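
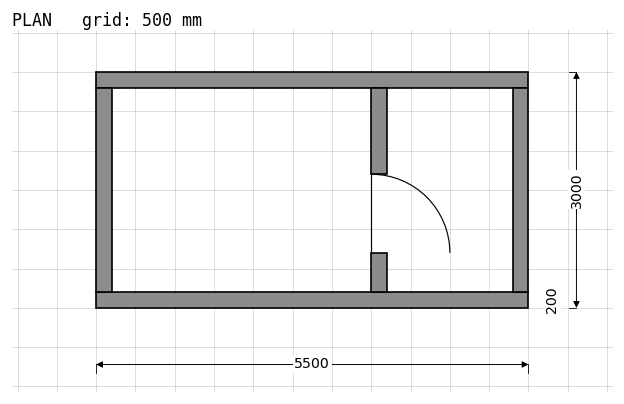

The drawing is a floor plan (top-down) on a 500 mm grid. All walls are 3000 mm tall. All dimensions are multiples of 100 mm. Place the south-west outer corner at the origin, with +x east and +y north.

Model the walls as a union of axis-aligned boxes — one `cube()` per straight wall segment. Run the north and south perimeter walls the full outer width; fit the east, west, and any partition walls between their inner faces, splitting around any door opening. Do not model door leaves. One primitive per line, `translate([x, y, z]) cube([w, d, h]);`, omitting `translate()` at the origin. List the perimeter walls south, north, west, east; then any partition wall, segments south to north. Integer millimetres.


cube([5500, 200, 3000]);
translate([0, 2800, 0]) cube([5500, 200, 3000]);
translate([0, 200, 0]) cube([200, 2600, 3000]);
translate([5300, 200, 0]) cube([200, 2600, 3000]);
translate([3500, 200, 0]) cube([200, 500, 3000]);
translate([3500, 1700, 0]) cube([200, 1100, 3000]);


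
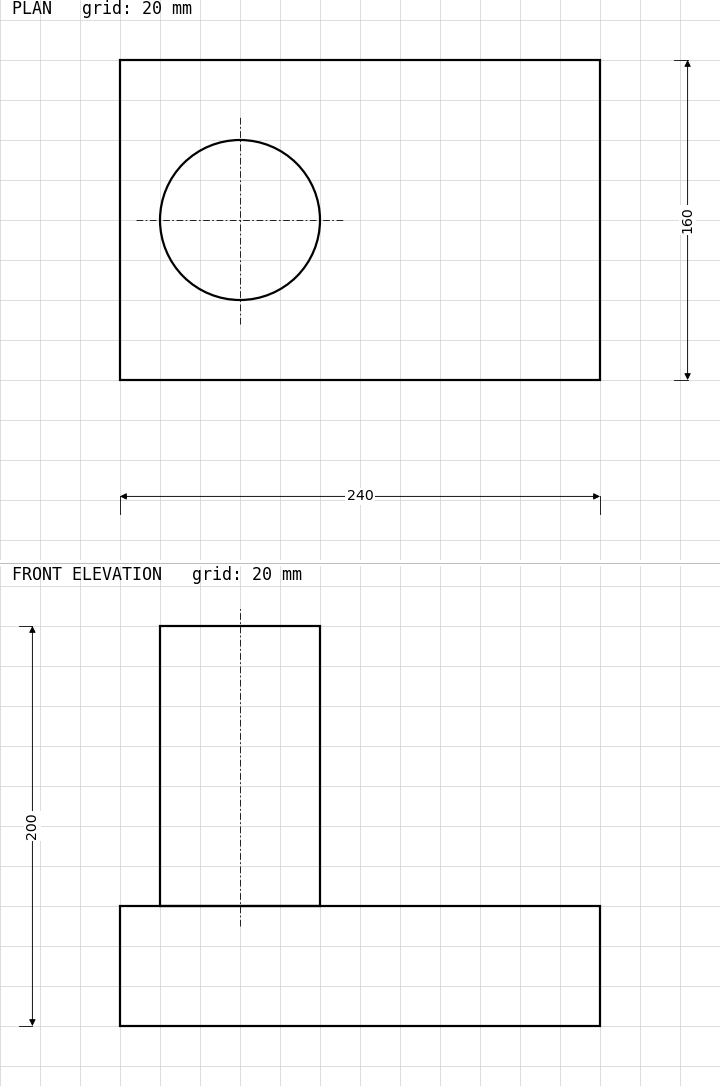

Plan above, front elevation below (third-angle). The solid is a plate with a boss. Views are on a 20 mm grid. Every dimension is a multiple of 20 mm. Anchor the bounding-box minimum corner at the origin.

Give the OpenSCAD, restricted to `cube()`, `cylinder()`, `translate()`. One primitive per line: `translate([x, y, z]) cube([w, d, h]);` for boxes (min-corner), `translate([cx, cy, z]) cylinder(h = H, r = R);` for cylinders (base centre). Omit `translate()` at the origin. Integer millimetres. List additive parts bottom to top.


cube([240, 160, 60]);
translate([60, 80, 60]) cylinder(h = 140, r = 40);


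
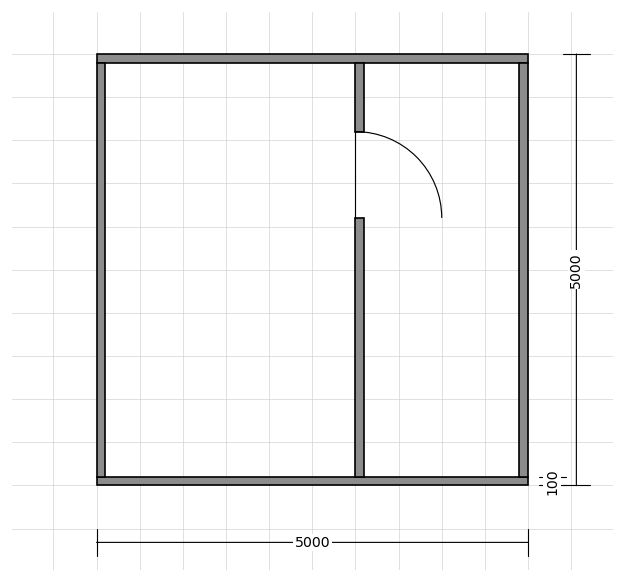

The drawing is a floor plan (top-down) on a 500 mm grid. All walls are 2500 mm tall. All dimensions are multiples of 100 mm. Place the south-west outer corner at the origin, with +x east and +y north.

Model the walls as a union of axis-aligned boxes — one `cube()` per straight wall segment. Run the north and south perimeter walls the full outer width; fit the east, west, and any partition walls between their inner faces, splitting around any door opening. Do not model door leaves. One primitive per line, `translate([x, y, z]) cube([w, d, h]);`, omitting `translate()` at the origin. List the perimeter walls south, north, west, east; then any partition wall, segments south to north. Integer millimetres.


cube([5000, 100, 2500]);
translate([0, 4900, 0]) cube([5000, 100, 2500]);
translate([0, 100, 0]) cube([100, 4800, 2500]);
translate([4900, 100, 0]) cube([100, 4800, 2500]);
translate([3000, 100, 0]) cube([100, 3000, 2500]);
translate([3000, 4100, 0]) cube([100, 800, 2500]);


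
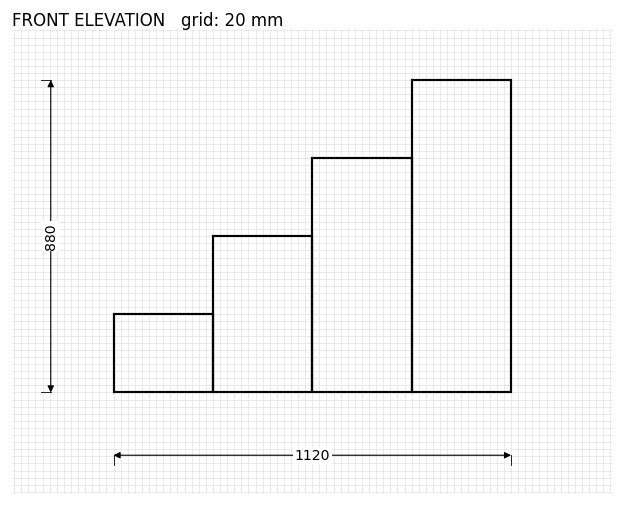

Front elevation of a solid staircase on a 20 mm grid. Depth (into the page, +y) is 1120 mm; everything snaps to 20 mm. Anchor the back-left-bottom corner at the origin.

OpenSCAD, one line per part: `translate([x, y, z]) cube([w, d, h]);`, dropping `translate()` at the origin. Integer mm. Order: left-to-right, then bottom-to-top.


cube([280, 1120, 220]);
translate([280, 0, 0]) cube([280, 1120, 440]);
translate([560, 0, 0]) cube([280, 1120, 660]);
translate([840, 0, 0]) cube([280, 1120, 880]);


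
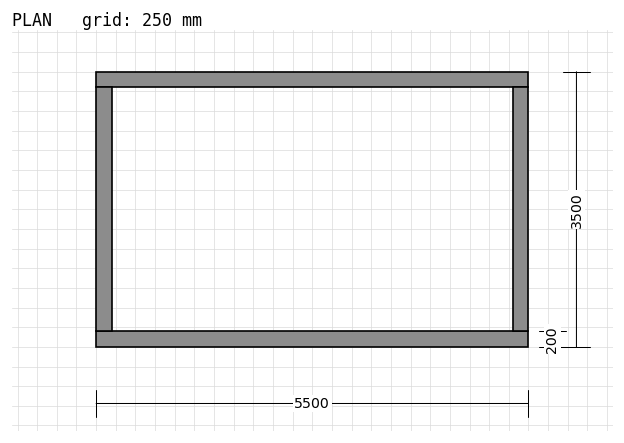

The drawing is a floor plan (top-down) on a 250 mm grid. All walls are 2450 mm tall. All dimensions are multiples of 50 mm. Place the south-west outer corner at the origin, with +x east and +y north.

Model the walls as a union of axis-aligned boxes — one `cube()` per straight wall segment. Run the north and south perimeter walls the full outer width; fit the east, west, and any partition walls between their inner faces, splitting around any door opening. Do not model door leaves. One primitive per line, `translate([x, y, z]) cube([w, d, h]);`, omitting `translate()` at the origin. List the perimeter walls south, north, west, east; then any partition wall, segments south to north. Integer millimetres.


cube([5500, 200, 2450]);
translate([0, 3300, 0]) cube([5500, 200, 2450]);
translate([0, 200, 0]) cube([200, 3100, 2450]);
translate([5300, 200, 0]) cube([200, 3100, 2450]);


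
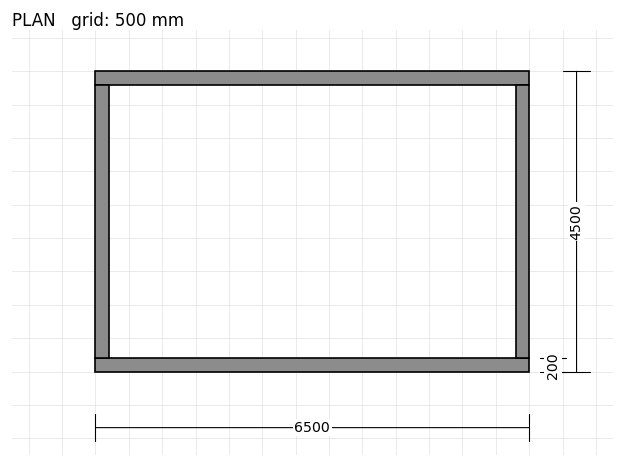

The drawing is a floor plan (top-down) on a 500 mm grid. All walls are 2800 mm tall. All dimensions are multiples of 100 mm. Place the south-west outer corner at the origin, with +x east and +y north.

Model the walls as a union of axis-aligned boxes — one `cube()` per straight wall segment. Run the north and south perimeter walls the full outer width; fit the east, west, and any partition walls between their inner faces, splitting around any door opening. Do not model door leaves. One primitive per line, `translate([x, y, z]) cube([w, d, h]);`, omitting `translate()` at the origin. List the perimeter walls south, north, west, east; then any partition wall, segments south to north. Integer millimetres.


cube([6500, 200, 2800]);
translate([0, 4300, 0]) cube([6500, 200, 2800]);
translate([0, 200, 0]) cube([200, 4100, 2800]);
translate([6300, 200, 0]) cube([200, 4100, 2800]);


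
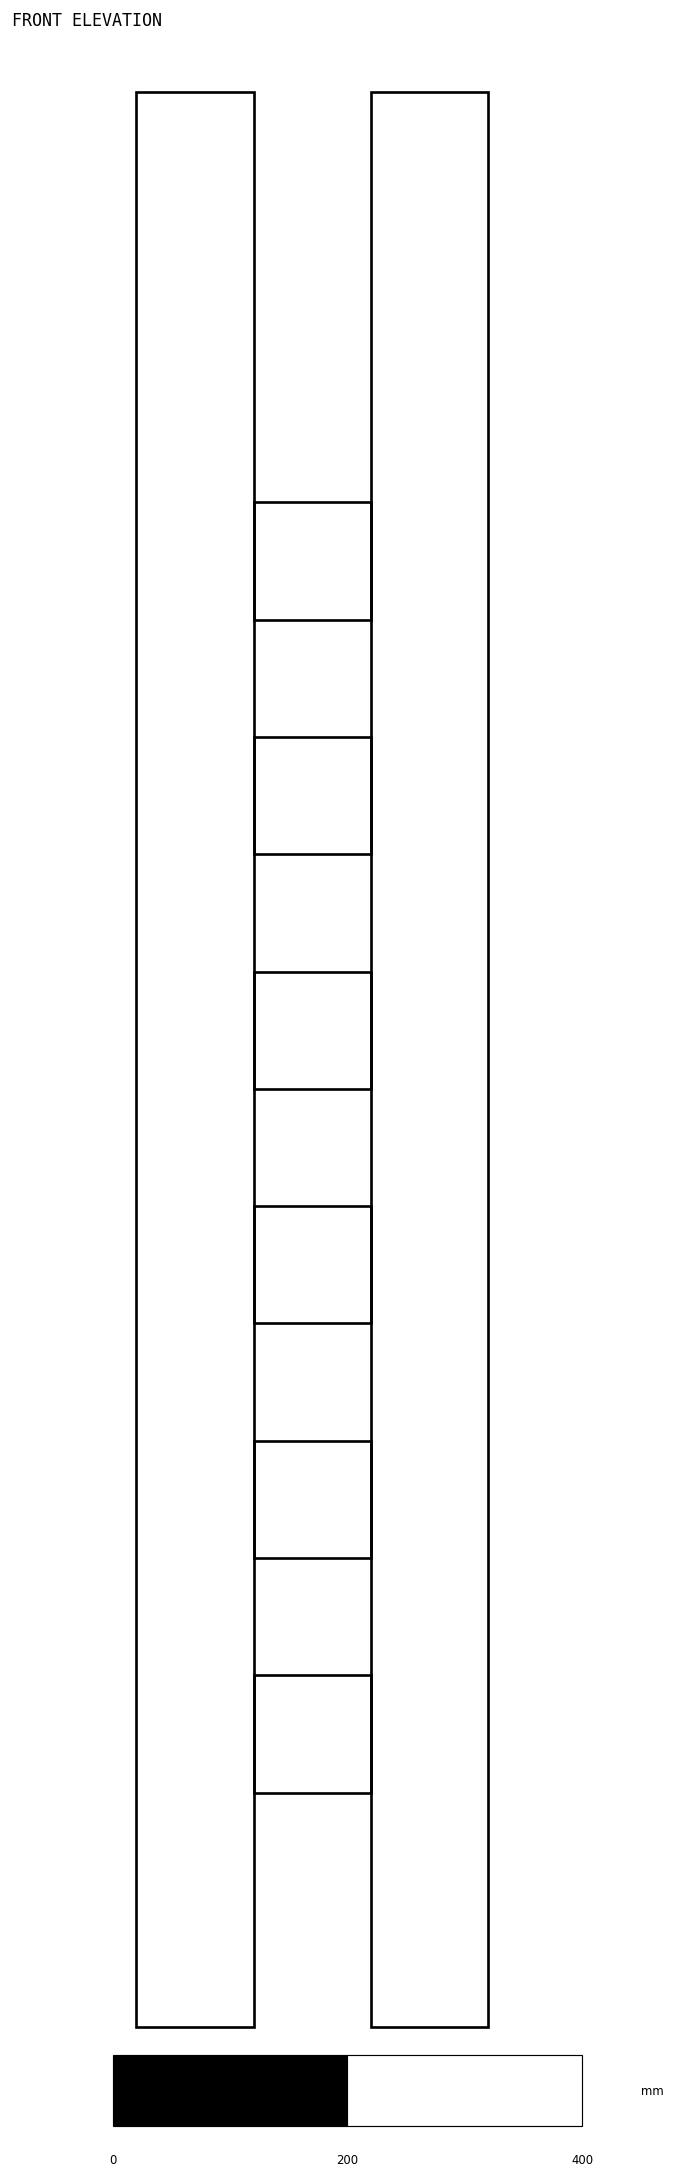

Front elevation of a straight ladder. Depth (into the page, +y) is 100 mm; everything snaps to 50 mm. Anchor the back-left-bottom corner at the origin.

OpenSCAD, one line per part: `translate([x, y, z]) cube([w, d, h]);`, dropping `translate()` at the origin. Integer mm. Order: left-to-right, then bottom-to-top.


cube([100, 100, 1650]);
translate([100, 0, 200]) cube([100, 100, 100]);
translate([100, 0, 400]) cube([100, 100, 100]);
translate([100, 0, 600]) cube([100, 100, 100]);
translate([100, 0, 800]) cube([100, 100, 100]);
translate([100, 0, 1000]) cube([100, 100, 100]);
translate([100, 0, 1200]) cube([100, 100, 100]);
translate([200, 0, 0]) cube([100, 100, 1650]);


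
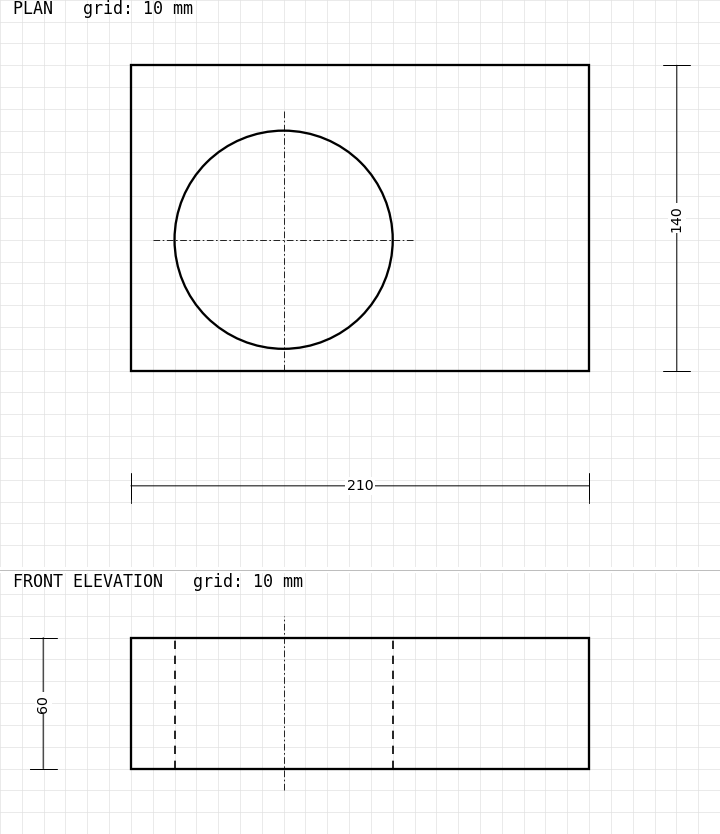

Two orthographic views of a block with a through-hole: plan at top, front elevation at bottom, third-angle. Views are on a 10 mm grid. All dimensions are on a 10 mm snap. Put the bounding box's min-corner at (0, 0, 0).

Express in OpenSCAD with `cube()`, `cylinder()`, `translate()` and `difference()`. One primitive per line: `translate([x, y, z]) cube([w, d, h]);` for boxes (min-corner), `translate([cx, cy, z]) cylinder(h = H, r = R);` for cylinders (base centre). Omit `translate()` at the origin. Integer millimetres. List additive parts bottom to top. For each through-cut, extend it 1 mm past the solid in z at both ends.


difference() {
  cube([210, 140, 60]);
  translate([70, 60, -1]) cylinder(h = 62, r = 50);
}


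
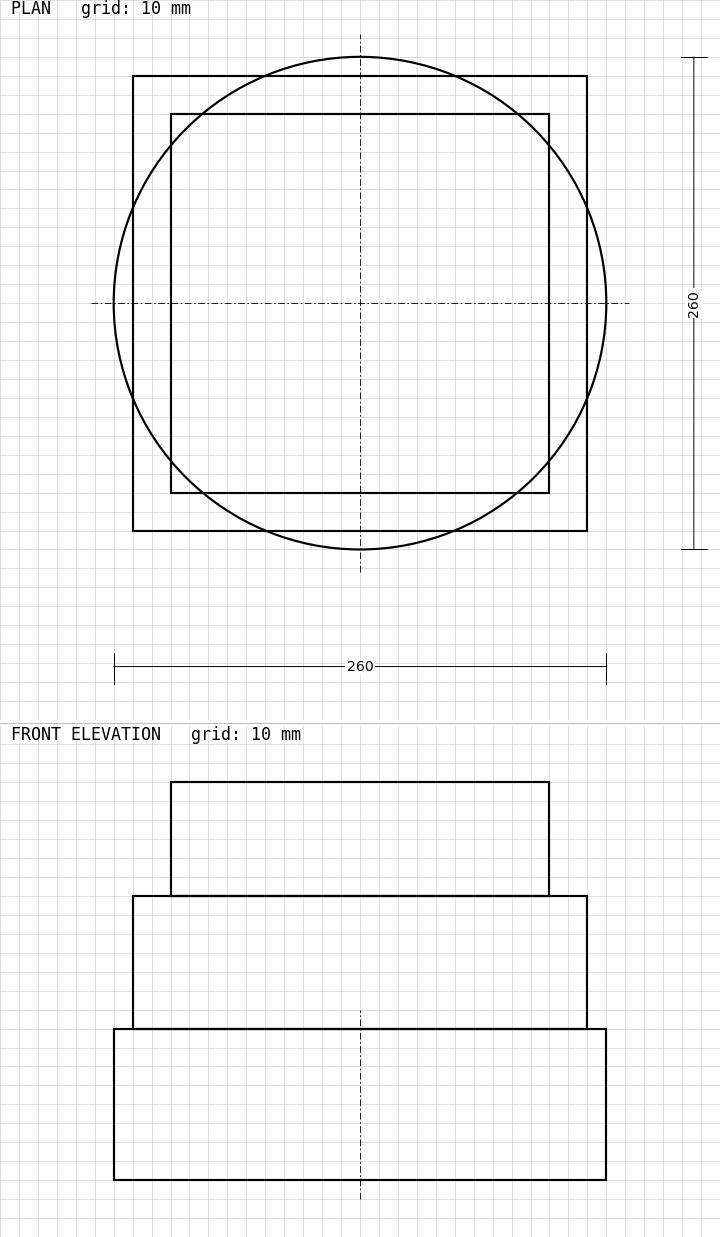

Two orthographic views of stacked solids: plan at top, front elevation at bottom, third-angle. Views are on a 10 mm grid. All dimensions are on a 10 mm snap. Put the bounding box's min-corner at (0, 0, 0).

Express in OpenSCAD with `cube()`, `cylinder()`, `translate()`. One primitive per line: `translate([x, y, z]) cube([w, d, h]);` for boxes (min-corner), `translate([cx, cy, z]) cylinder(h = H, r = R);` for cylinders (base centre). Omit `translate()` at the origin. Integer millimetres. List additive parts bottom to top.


translate([130, 130, 0]) cylinder(h = 80, r = 130);
translate([10, 10, 80]) cube([240, 240, 70]);
translate([30, 30, 150]) cube([200, 200, 60]);


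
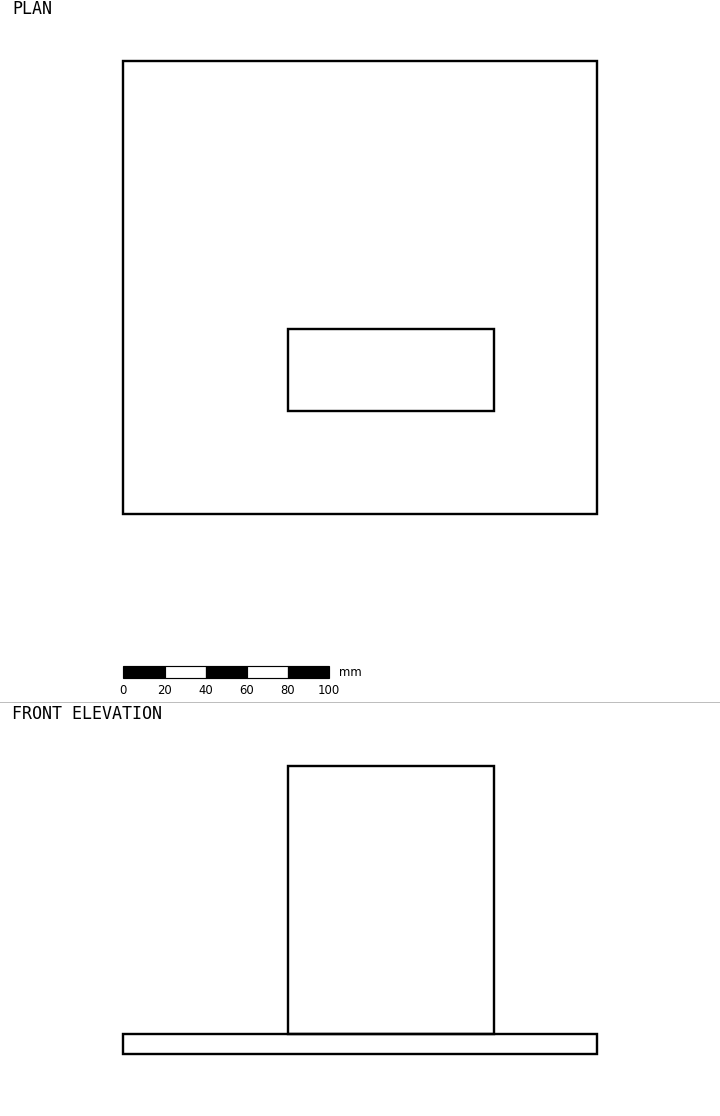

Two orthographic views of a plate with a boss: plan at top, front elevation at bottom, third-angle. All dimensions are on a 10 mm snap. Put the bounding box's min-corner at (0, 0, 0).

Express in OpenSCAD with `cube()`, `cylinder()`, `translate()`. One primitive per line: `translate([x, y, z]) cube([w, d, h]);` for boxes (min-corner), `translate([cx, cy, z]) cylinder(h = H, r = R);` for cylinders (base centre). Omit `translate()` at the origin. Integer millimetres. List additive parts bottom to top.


cube([230, 220, 10]);
translate([80, 50, 10]) cube([100, 40, 130]);


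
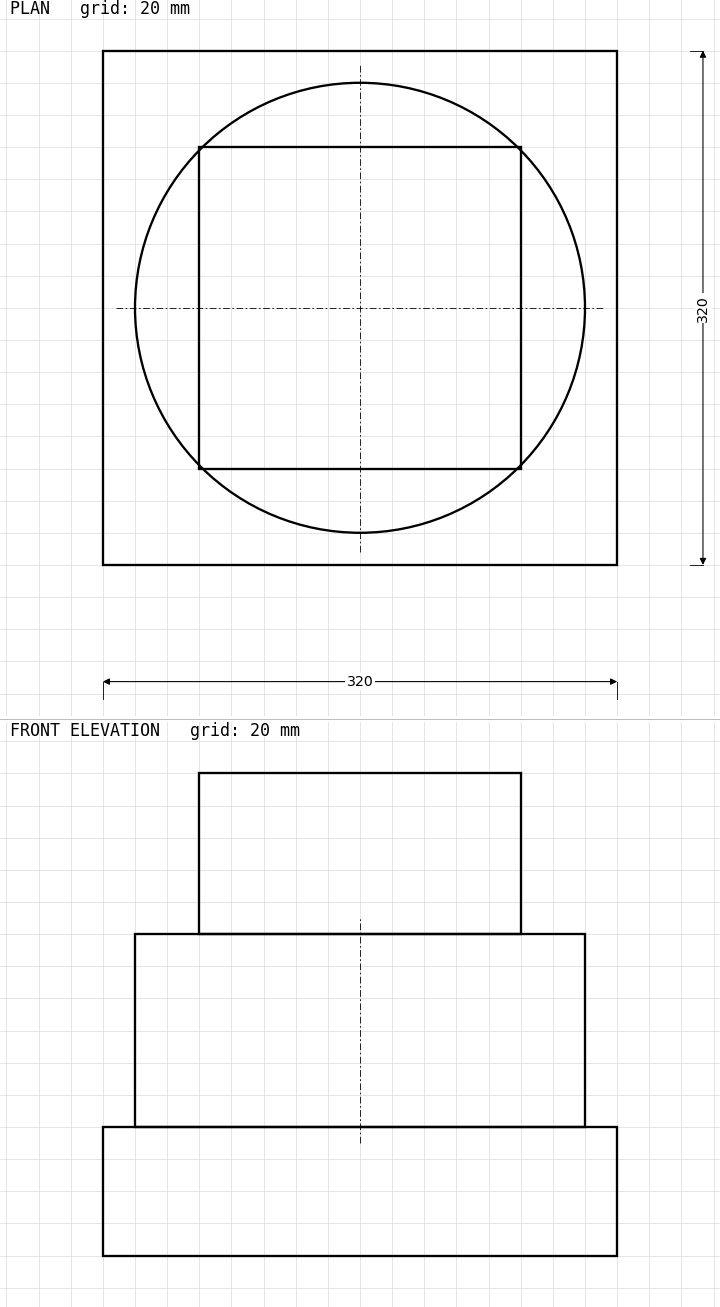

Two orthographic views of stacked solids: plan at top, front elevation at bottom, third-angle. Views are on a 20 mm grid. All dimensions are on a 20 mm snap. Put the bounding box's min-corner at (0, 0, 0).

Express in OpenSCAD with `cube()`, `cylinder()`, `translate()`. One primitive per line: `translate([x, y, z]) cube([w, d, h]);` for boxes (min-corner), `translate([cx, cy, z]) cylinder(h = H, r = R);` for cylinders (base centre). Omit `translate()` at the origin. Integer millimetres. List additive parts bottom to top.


cube([320, 320, 80]);
translate([160, 160, 80]) cylinder(h = 120, r = 140);
translate([60, 60, 200]) cube([200, 200, 100]);


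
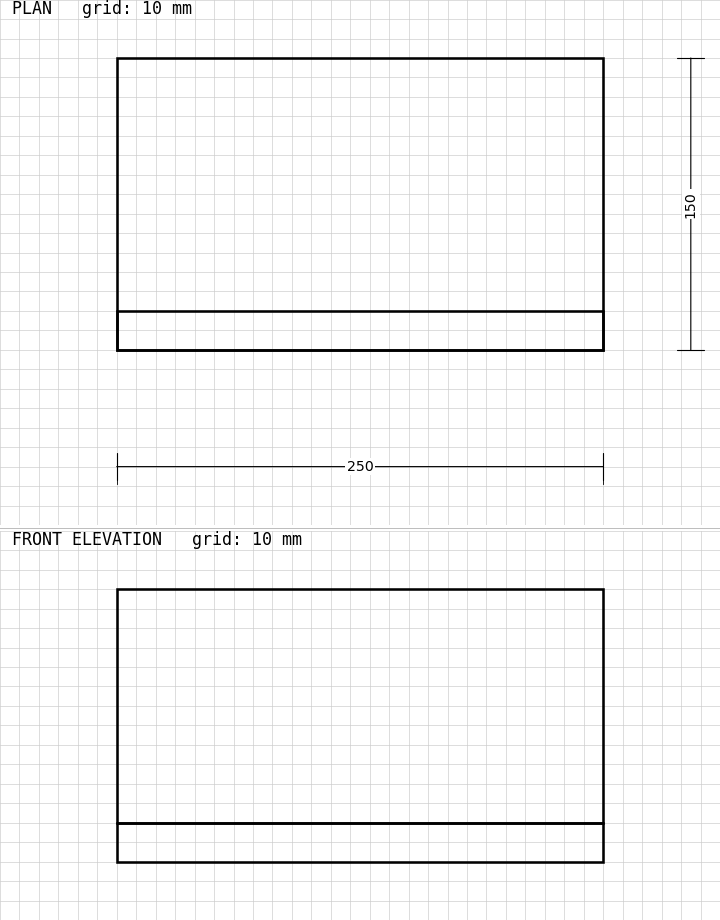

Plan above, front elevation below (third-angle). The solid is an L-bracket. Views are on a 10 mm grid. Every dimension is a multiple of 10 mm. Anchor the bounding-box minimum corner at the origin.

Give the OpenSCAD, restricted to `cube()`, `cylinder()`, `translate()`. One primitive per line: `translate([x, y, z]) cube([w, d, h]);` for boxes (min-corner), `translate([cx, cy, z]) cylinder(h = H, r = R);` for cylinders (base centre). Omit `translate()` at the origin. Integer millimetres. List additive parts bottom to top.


cube([250, 150, 20]);
translate([0, 0, 20]) cube([250, 20, 120]);


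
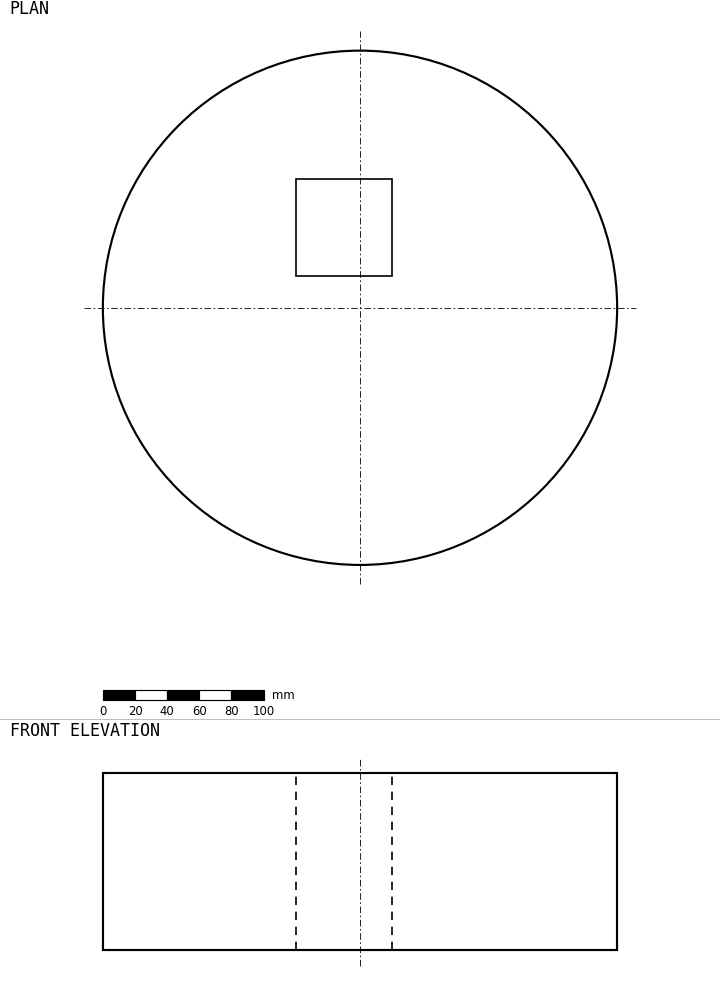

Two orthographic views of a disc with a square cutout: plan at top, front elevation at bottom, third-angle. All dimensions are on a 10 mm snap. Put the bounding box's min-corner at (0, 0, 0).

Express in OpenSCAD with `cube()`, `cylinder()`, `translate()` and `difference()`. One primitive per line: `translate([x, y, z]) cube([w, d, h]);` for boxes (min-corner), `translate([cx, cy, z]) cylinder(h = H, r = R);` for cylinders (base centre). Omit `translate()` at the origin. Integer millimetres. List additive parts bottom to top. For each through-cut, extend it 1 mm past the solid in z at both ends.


difference() {
  translate([160, 160, 0]) cylinder(h = 110, r = 160);
  translate([120, 180, -1]) cube([60, 60, 112]);
}


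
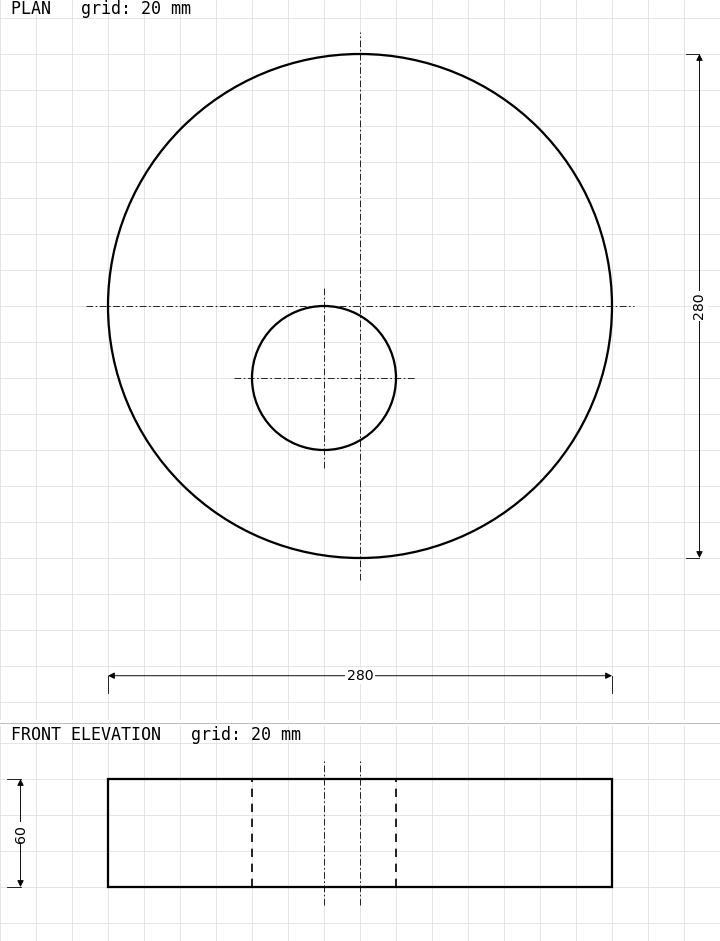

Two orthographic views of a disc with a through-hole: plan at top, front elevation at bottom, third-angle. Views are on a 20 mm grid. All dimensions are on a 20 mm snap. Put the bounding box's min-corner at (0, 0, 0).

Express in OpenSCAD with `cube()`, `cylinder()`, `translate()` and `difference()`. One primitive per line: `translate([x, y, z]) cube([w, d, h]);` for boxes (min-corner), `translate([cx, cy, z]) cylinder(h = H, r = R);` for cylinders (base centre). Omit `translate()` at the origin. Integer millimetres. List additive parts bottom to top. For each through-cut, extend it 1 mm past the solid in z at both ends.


difference() {
  translate([140, 140, 0]) cylinder(h = 60, r = 140);
  translate([120, 100, -1]) cylinder(h = 62, r = 40);
}


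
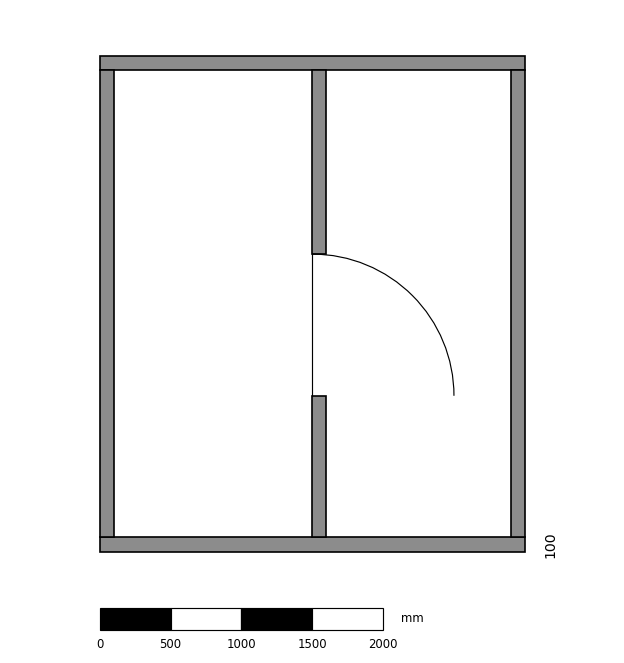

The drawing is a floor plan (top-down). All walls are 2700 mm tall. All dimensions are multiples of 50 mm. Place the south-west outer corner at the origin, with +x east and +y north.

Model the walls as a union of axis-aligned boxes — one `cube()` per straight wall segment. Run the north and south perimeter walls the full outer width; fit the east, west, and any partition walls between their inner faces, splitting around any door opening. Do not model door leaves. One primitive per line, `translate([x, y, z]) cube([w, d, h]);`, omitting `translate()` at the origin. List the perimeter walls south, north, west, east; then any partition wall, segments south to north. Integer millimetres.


cube([3000, 100, 2700]);
translate([0, 3400, 0]) cube([3000, 100, 2700]);
translate([0, 100, 0]) cube([100, 3300, 2700]);
translate([2900, 100, 0]) cube([100, 3300, 2700]);
translate([1500, 100, 0]) cube([100, 1000, 2700]);
translate([1500, 2100, 0]) cube([100, 1300, 2700]);


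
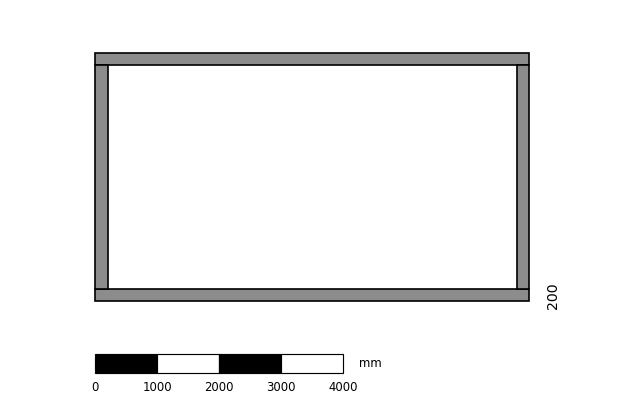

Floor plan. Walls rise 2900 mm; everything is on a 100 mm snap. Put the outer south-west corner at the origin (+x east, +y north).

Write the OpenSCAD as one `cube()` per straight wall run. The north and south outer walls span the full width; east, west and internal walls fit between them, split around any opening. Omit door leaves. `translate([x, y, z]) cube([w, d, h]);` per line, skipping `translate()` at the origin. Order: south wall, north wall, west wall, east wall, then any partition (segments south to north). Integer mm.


cube([7000, 200, 2900]);
translate([0, 3800, 0]) cube([7000, 200, 2900]);
translate([0, 200, 0]) cube([200, 3600, 2900]);
translate([6800, 200, 0]) cube([200, 3600, 2900]);


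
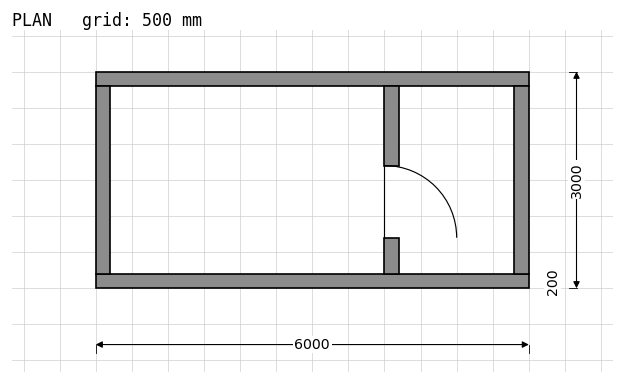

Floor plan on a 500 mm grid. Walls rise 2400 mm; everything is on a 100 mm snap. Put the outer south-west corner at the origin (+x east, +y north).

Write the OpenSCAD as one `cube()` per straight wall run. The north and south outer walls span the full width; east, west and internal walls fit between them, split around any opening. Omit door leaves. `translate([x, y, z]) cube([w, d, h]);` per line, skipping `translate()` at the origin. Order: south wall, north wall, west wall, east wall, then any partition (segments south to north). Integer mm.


cube([6000, 200, 2400]);
translate([0, 2800, 0]) cube([6000, 200, 2400]);
translate([0, 200, 0]) cube([200, 2600, 2400]);
translate([5800, 200, 0]) cube([200, 2600, 2400]);
translate([4000, 200, 0]) cube([200, 500, 2400]);
translate([4000, 1700, 0]) cube([200, 1100, 2400]);


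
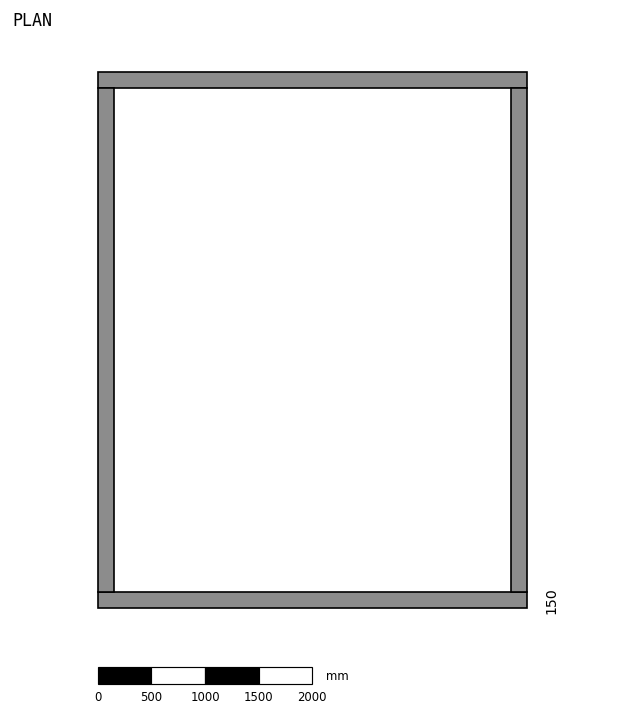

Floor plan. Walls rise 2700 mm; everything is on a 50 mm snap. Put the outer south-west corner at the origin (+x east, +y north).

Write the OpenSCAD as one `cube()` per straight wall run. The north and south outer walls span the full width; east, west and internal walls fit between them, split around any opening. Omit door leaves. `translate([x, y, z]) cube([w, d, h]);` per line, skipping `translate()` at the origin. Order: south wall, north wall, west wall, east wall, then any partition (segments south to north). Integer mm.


cube([4000, 150, 2700]);
translate([0, 4850, 0]) cube([4000, 150, 2700]);
translate([0, 150, 0]) cube([150, 4700, 2700]);
translate([3850, 150, 0]) cube([150, 4700, 2700]);


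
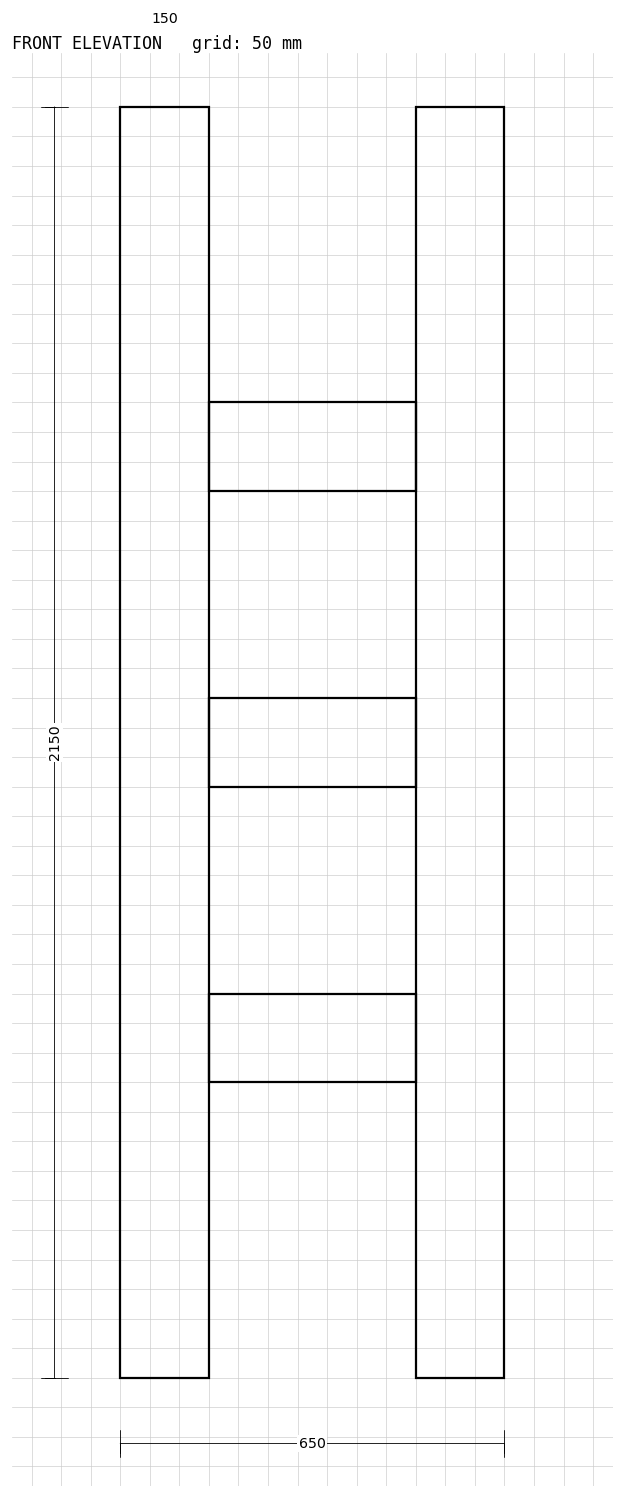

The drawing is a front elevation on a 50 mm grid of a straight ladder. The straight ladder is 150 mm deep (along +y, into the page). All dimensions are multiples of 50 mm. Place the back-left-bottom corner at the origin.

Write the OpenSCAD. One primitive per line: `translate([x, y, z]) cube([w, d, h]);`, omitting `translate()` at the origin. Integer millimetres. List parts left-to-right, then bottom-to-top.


cube([150, 150, 2150]);
translate([150, 0, 500]) cube([350, 150, 150]);
translate([150, 0, 1000]) cube([350, 150, 150]);
translate([150, 0, 1500]) cube([350, 150, 150]);
translate([500, 0, 0]) cube([150, 150, 2150]);


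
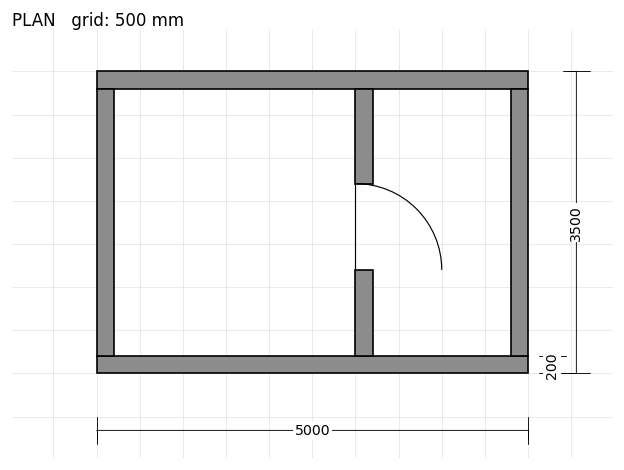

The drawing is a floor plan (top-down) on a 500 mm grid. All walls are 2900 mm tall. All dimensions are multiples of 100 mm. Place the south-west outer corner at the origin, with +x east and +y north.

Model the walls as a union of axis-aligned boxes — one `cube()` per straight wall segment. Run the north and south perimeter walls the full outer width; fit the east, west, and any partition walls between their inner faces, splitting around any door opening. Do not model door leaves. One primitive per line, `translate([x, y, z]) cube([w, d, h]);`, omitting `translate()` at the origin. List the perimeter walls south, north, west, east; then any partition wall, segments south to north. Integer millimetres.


cube([5000, 200, 2900]);
translate([0, 3300, 0]) cube([5000, 200, 2900]);
translate([0, 200, 0]) cube([200, 3100, 2900]);
translate([4800, 200, 0]) cube([200, 3100, 2900]);
translate([3000, 200, 0]) cube([200, 1000, 2900]);
translate([3000, 2200, 0]) cube([200, 1100, 2900]);


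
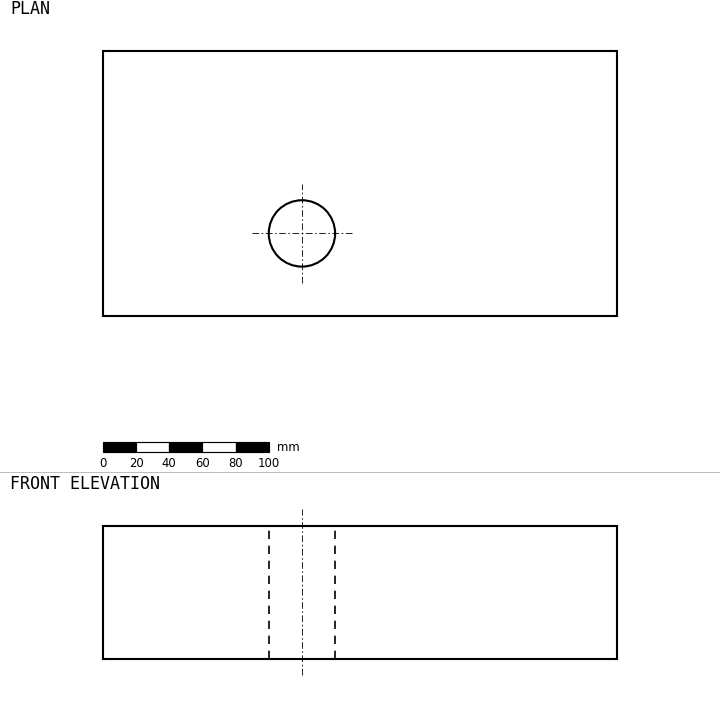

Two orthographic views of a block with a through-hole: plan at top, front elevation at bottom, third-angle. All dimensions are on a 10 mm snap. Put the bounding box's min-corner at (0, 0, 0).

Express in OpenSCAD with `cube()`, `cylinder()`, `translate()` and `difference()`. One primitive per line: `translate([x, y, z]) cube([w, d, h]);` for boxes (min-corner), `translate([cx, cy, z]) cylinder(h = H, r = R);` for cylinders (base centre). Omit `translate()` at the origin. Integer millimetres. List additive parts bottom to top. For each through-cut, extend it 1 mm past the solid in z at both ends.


difference() {
  cube([310, 160, 80]);
  translate([120, 50, -1]) cylinder(h = 82, r = 20);
}


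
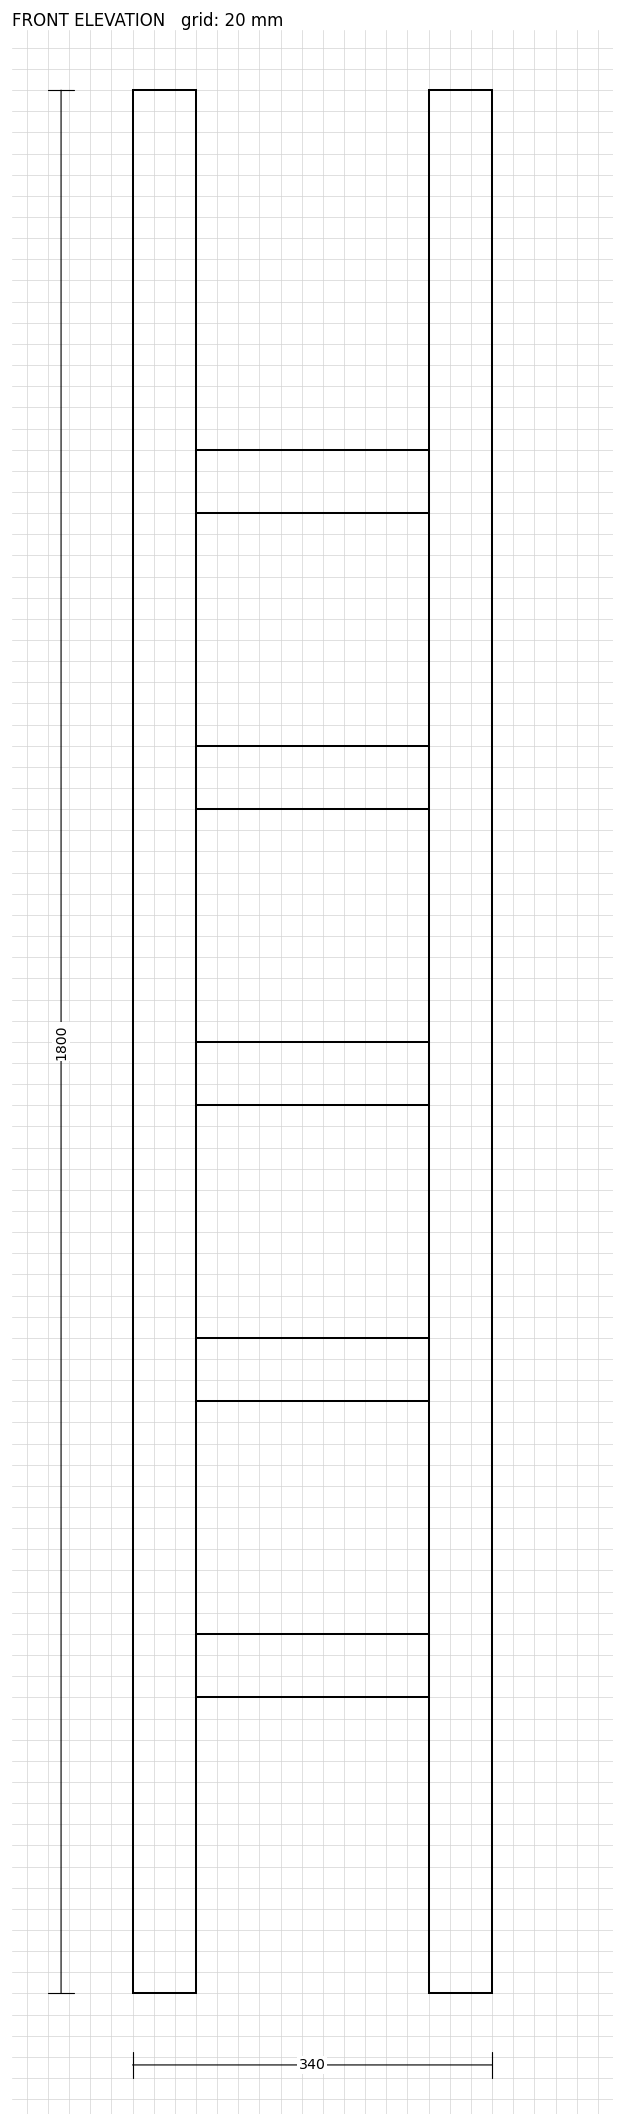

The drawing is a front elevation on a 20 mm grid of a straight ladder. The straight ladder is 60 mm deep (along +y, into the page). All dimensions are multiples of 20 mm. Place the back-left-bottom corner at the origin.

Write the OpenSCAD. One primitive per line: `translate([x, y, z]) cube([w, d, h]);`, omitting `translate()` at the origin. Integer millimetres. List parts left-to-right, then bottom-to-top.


cube([60, 60, 1800]);
translate([60, 0, 280]) cube([220, 60, 60]);
translate([60, 0, 560]) cube([220, 60, 60]);
translate([60, 0, 840]) cube([220, 60, 60]);
translate([60, 0, 1120]) cube([220, 60, 60]);
translate([60, 0, 1400]) cube([220, 60, 60]);
translate([280, 0, 0]) cube([60, 60, 1800]);


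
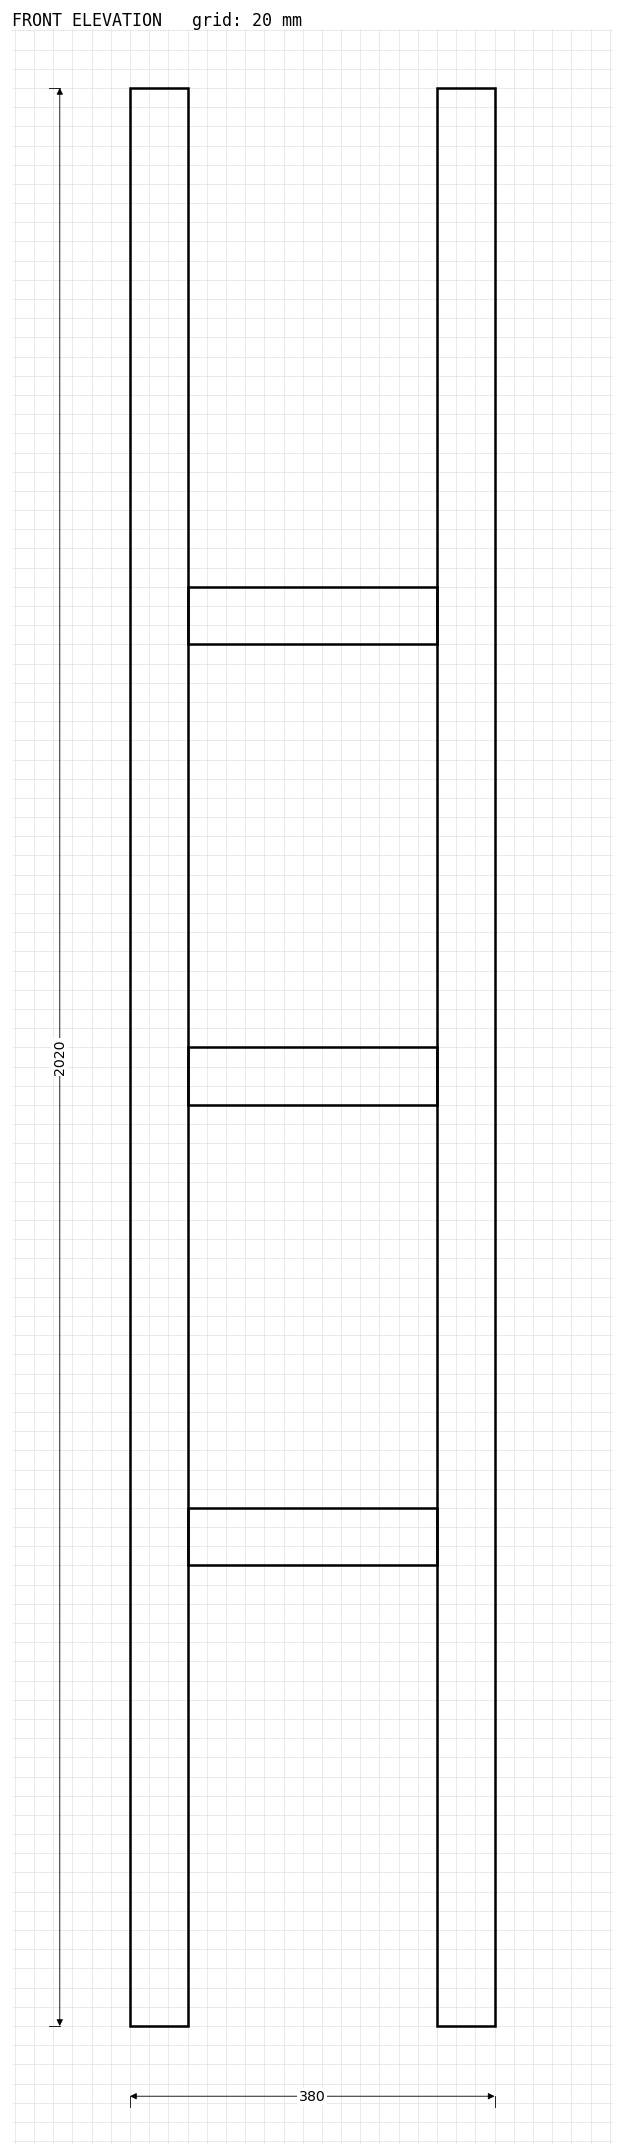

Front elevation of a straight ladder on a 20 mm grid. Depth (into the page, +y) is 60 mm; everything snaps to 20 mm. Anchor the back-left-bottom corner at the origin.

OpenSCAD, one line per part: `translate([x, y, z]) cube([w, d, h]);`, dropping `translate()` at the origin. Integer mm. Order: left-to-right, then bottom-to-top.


cube([60, 60, 2020]);
translate([60, 0, 480]) cube([260, 60, 60]);
translate([60, 0, 960]) cube([260, 60, 60]);
translate([60, 0, 1440]) cube([260, 60, 60]);
translate([320, 0, 0]) cube([60, 60, 2020]);


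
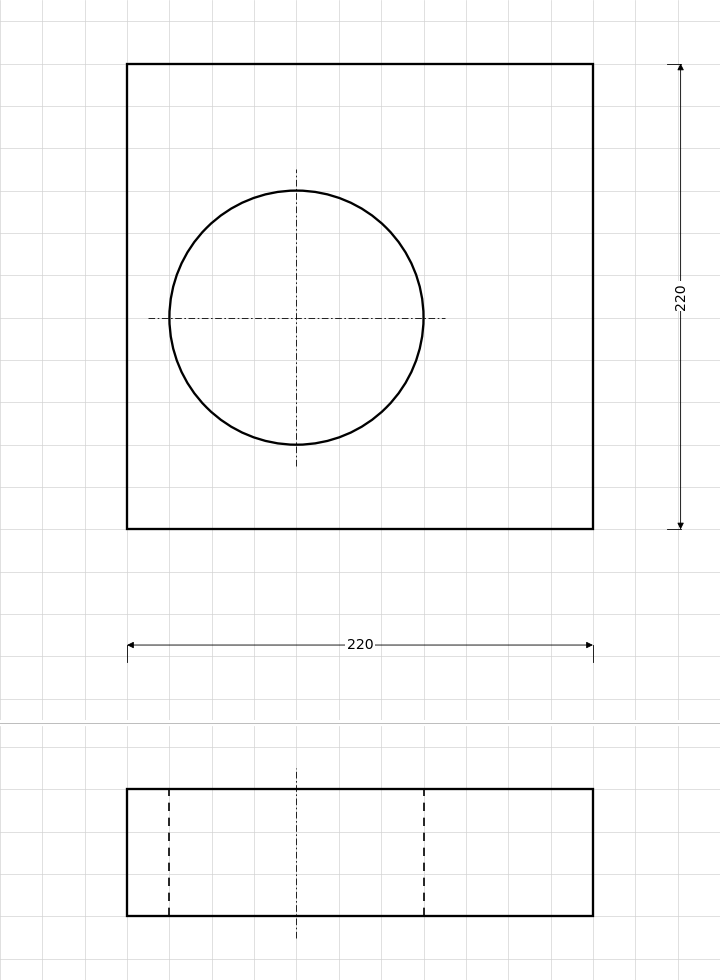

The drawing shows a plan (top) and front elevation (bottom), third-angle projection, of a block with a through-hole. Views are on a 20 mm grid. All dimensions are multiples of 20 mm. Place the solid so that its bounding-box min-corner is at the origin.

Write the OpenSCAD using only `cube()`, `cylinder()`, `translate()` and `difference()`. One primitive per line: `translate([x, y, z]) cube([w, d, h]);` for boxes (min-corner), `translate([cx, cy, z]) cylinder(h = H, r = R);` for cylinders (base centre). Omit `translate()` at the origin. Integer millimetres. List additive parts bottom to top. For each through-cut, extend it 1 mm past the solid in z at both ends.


difference() {
  cube([220, 220, 60]);
  translate([80, 100, -1]) cylinder(h = 62, r = 60);
}


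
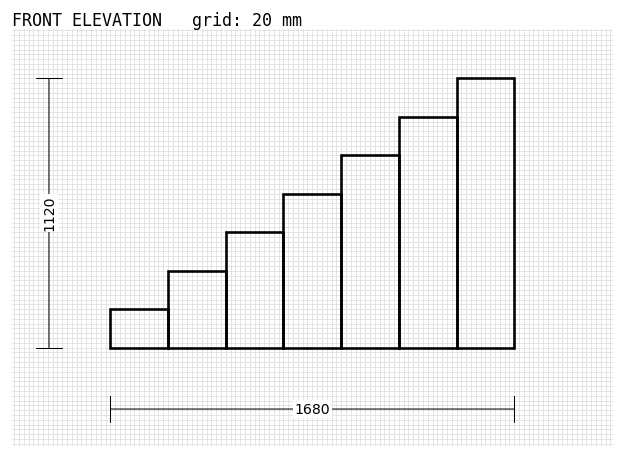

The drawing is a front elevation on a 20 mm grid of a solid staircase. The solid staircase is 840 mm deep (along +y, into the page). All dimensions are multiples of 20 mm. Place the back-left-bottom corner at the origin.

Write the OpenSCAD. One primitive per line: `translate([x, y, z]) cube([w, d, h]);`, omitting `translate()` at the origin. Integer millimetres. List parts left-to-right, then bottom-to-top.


cube([240, 840, 160]);
translate([240, 0, 0]) cube([240, 840, 320]);
translate([480, 0, 0]) cube([240, 840, 480]);
translate([720, 0, 0]) cube([240, 840, 640]);
translate([960, 0, 0]) cube([240, 840, 800]);
translate([1200, 0, 0]) cube([240, 840, 960]);
translate([1440, 0, 0]) cube([240, 840, 1120]);


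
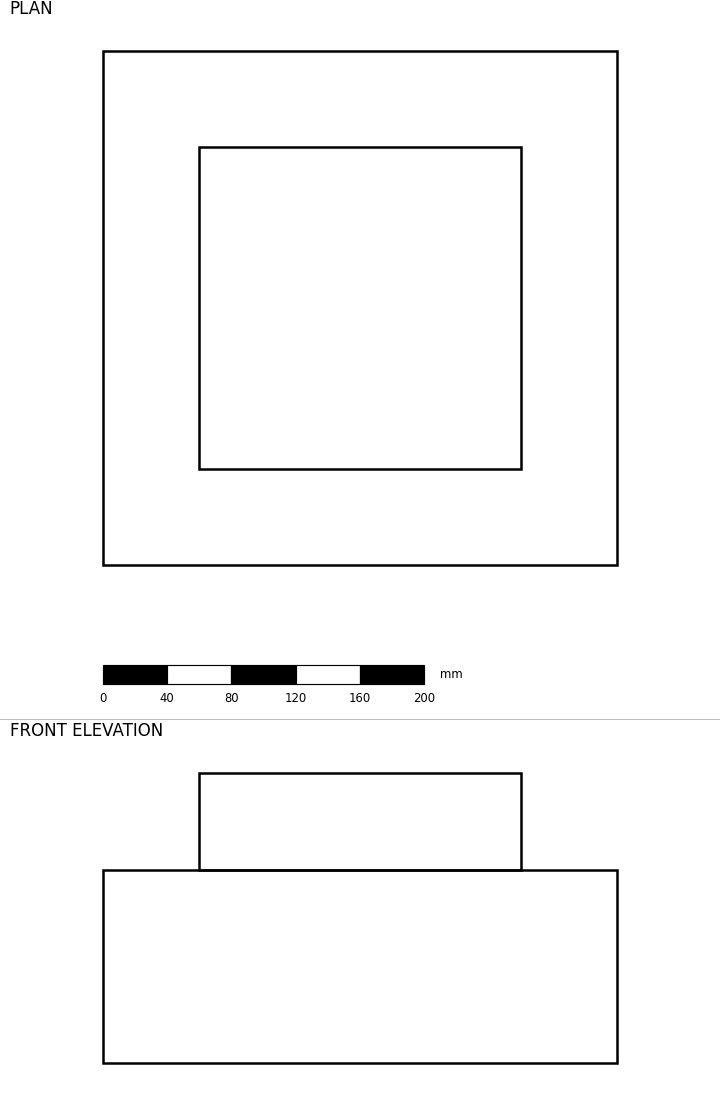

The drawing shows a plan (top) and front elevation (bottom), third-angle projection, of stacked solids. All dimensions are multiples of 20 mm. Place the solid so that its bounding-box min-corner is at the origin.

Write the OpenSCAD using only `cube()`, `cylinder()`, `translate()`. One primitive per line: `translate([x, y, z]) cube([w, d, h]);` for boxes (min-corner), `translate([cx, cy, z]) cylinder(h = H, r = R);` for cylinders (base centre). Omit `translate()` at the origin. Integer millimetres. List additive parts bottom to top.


cube([320, 320, 120]);
translate([60, 60, 120]) cube([200, 200, 60]);


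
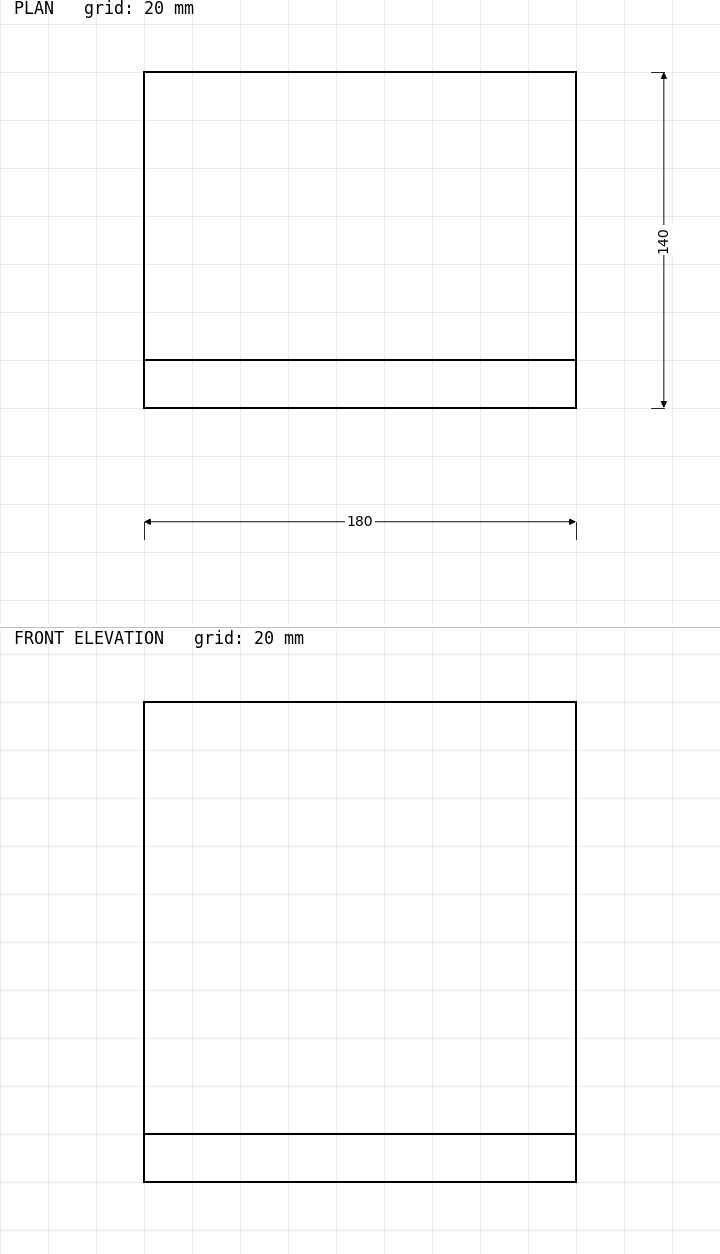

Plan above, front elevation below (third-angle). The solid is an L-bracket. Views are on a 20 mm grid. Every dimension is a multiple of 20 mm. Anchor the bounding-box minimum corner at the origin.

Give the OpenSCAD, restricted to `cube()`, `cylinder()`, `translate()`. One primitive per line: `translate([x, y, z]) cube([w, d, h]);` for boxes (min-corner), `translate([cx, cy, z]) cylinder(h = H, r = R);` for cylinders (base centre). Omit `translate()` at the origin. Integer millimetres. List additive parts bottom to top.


cube([180, 140, 20]);
translate([0, 0, 20]) cube([180, 20, 180]);


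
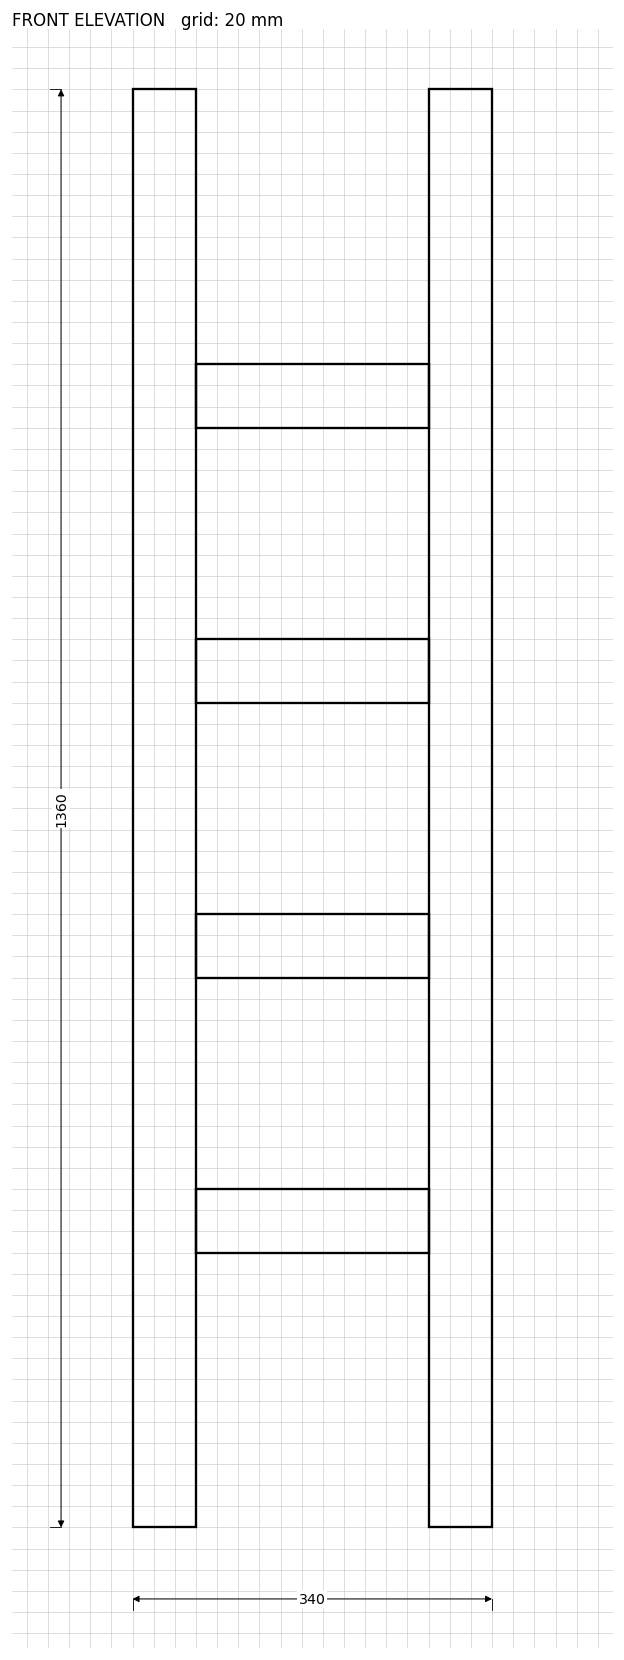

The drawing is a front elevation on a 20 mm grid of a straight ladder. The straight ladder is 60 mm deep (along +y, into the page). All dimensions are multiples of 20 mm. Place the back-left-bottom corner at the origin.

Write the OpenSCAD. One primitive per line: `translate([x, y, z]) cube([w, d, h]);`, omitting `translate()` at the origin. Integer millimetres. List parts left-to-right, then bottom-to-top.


cube([60, 60, 1360]);
translate([60, 0, 260]) cube([220, 60, 60]);
translate([60, 0, 520]) cube([220, 60, 60]);
translate([60, 0, 780]) cube([220, 60, 60]);
translate([60, 0, 1040]) cube([220, 60, 60]);
translate([280, 0, 0]) cube([60, 60, 1360]);


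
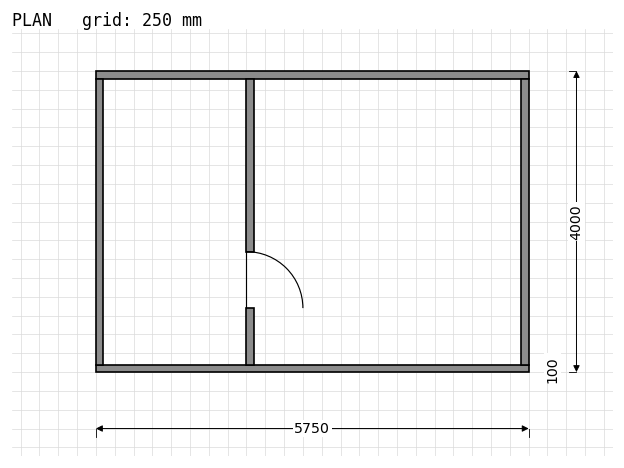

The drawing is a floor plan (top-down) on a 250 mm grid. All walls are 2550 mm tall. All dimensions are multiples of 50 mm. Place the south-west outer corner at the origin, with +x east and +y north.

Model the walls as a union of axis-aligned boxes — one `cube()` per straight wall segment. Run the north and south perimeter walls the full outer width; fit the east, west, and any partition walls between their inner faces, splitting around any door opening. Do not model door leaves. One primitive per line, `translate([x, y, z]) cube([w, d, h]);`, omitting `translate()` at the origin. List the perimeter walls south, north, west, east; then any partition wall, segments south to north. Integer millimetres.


cube([5750, 100, 2550]);
translate([0, 3900, 0]) cube([5750, 100, 2550]);
translate([0, 100, 0]) cube([100, 3800, 2550]);
translate([5650, 100, 0]) cube([100, 3800, 2550]);
translate([2000, 100, 0]) cube([100, 750, 2550]);
translate([2000, 1600, 0]) cube([100, 2300, 2550]);


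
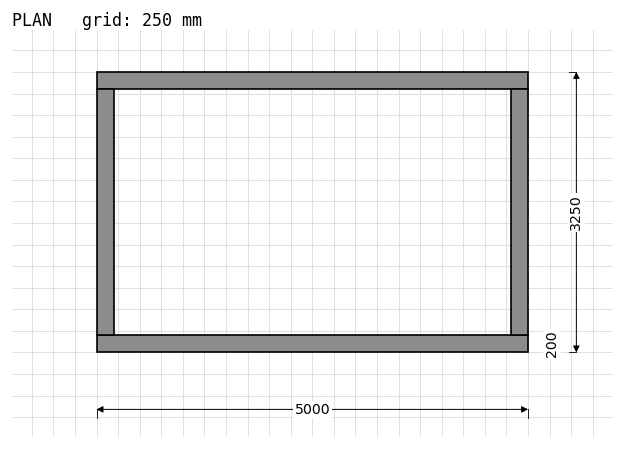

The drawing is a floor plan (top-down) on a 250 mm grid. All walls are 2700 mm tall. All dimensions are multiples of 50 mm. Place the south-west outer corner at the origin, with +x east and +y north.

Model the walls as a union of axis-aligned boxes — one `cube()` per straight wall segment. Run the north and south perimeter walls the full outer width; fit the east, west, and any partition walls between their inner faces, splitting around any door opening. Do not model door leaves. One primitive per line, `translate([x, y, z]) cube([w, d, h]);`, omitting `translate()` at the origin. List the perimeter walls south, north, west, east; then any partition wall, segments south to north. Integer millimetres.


cube([5000, 200, 2700]);
translate([0, 3050, 0]) cube([5000, 200, 2700]);
translate([0, 200, 0]) cube([200, 2850, 2700]);
translate([4800, 200, 0]) cube([200, 2850, 2700]);


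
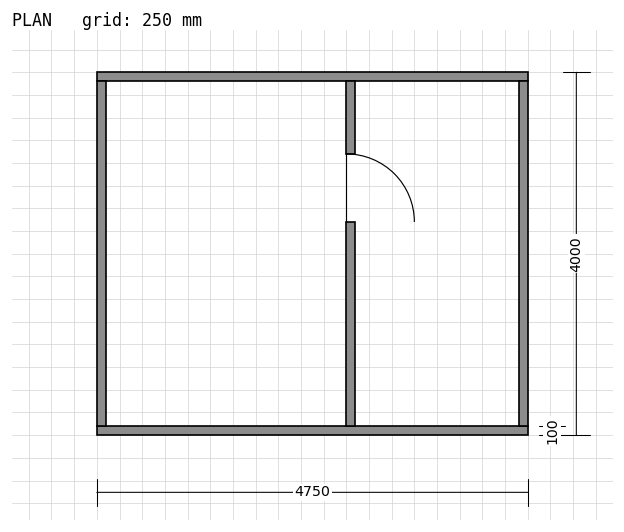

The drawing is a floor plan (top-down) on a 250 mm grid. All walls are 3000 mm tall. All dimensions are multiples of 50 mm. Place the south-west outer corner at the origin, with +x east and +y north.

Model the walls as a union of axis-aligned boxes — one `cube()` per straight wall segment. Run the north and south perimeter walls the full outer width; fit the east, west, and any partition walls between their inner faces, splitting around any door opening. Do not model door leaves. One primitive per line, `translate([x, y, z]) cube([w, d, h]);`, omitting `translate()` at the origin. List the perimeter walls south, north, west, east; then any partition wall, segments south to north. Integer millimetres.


cube([4750, 100, 3000]);
translate([0, 3900, 0]) cube([4750, 100, 3000]);
translate([0, 100, 0]) cube([100, 3800, 3000]);
translate([4650, 100, 0]) cube([100, 3800, 3000]);
translate([2750, 100, 0]) cube([100, 2250, 3000]);
translate([2750, 3100, 0]) cube([100, 800, 3000]);


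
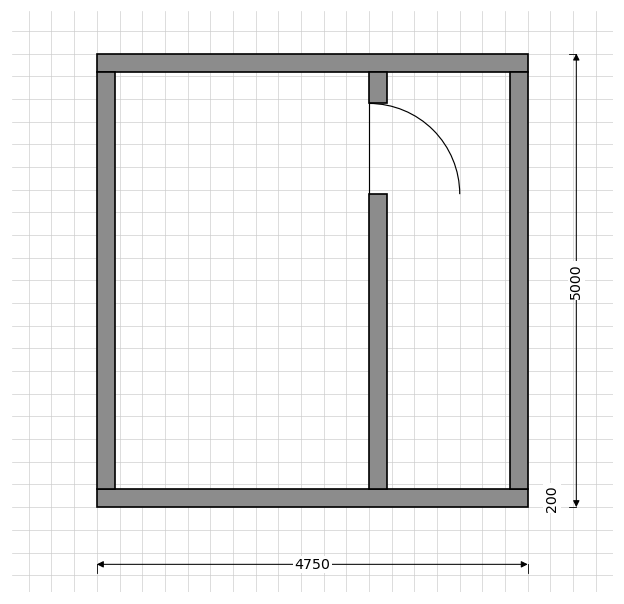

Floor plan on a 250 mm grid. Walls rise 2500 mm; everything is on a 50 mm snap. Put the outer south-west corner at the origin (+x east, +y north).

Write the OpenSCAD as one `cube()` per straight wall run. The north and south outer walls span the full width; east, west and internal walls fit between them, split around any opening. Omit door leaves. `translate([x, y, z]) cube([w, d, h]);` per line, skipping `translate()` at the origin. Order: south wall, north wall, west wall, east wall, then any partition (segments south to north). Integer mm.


cube([4750, 200, 2500]);
translate([0, 4800, 0]) cube([4750, 200, 2500]);
translate([0, 200, 0]) cube([200, 4600, 2500]);
translate([4550, 200, 0]) cube([200, 4600, 2500]);
translate([3000, 200, 0]) cube([200, 3250, 2500]);
translate([3000, 4450, 0]) cube([200, 350, 2500]);


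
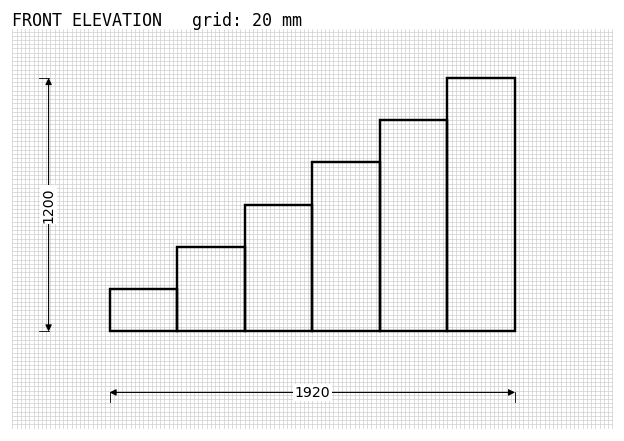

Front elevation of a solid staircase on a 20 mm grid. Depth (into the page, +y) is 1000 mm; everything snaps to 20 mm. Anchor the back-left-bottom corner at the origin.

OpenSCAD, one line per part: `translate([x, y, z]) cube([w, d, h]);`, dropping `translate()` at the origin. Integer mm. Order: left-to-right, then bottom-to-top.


cube([320, 1000, 200]);
translate([320, 0, 0]) cube([320, 1000, 400]);
translate([640, 0, 0]) cube([320, 1000, 600]);
translate([960, 0, 0]) cube([320, 1000, 800]);
translate([1280, 0, 0]) cube([320, 1000, 1000]);
translate([1600, 0, 0]) cube([320, 1000, 1200]);


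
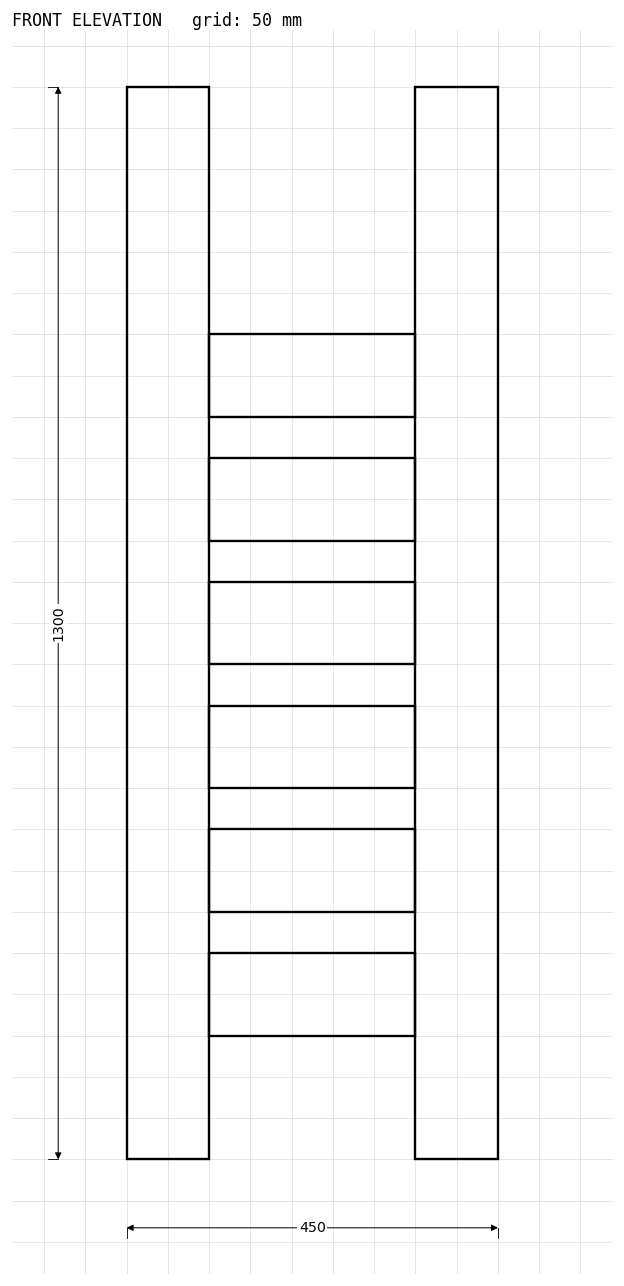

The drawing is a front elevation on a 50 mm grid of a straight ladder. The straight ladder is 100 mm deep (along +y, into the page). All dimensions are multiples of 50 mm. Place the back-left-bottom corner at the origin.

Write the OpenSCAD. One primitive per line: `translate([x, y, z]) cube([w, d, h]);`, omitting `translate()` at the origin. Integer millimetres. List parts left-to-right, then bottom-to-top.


cube([100, 100, 1300]);
translate([100, 0, 150]) cube([250, 100, 100]);
translate([100, 0, 300]) cube([250, 100, 100]);
translate([100, 0, 450]) cube([250, 100, 100]);
translate([100, 0, 600]) cube([250, 100, 100]);
translate([100, 0, 750]) cube([250, 100, 100]);
translate([100, 0, 900]) cube([250, 100, 100]);
translate([350, 0, 0]) cube([100, 100, 1300]);


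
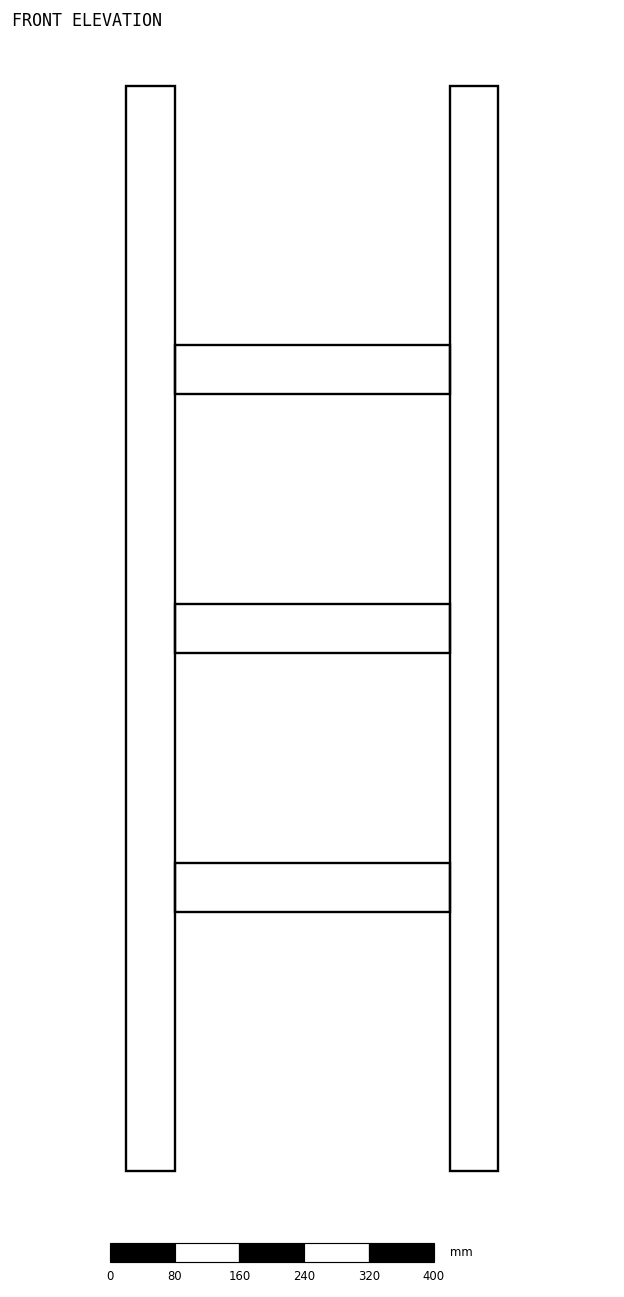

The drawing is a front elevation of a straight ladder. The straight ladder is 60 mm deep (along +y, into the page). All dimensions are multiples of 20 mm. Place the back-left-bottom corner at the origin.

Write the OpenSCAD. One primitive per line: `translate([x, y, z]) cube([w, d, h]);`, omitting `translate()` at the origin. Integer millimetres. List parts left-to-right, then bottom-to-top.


cube([60, 60, 1340]);
translate([60, 0, 320]) cube([340, 60, 60]);
translate([60, 0, 640]) cube([340, 60, 60]);
translate([60, 0, 960]) cube([340, 60, 60]);
translate([400, 0, 0]) cube([60, 60, 1340]);
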